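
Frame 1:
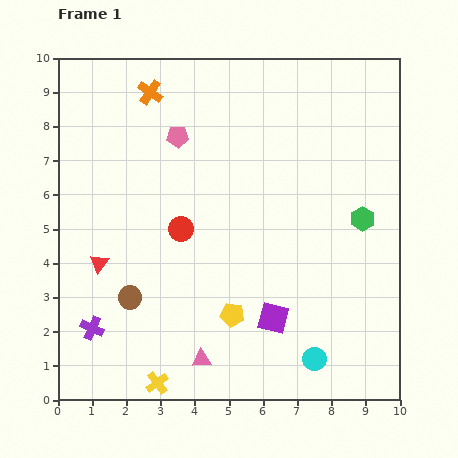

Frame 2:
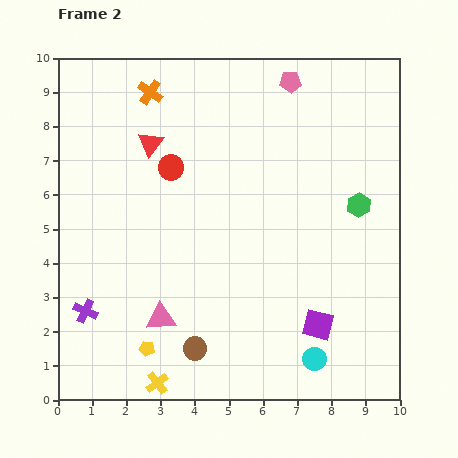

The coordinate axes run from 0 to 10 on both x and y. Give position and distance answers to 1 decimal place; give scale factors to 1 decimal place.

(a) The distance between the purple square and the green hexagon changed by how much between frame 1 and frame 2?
-0.2

Distance in frame 1: 3.9. Distance in frame 2: 3.7.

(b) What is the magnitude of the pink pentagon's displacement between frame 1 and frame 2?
3.7

The pink pentagon moved from (3.5, 7.7) to (6.8, 9.3), a distance of √(3.3² + 1.6²) ≈ 3.7.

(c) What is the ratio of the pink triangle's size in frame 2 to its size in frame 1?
1.5×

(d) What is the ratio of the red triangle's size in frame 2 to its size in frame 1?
1.4×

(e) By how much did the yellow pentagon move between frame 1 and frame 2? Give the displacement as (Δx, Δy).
(-2.5, -1.0)

The yellow pentagon was at (5.1, 2.5) in frame 1 and (2.6, 1.5) in frame 2.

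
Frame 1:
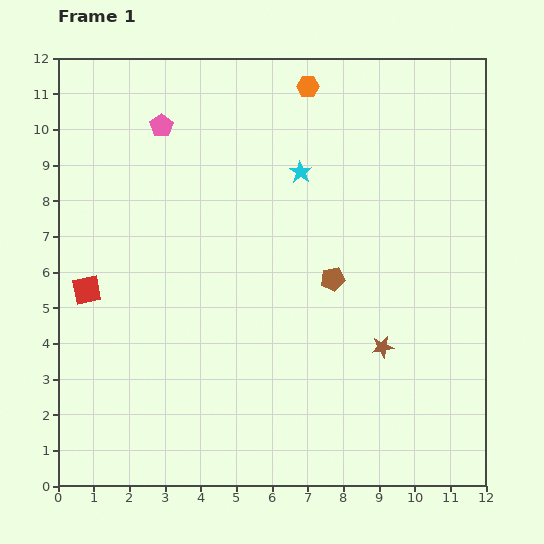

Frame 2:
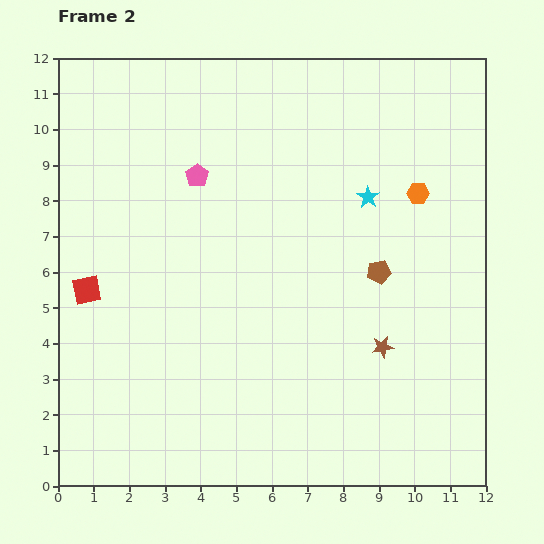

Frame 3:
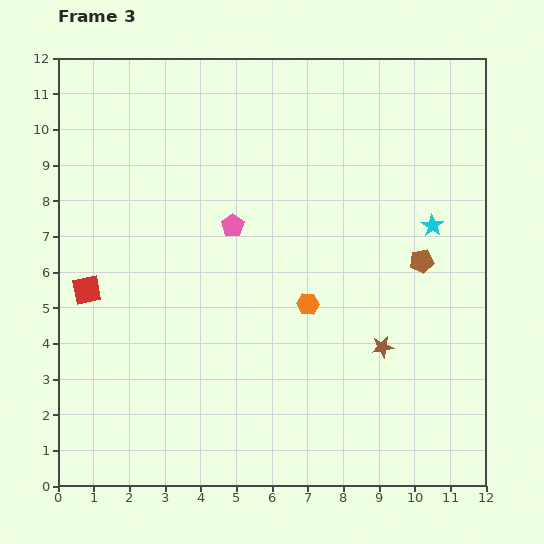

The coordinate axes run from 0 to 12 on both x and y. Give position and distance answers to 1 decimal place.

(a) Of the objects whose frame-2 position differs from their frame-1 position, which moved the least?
the brown pentagon

(moved 1.3)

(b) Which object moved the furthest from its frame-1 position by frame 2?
the orange hexagon

(moved 4.3; next 2.0)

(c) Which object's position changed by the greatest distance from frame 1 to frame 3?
the orange hexagon

(moved 6.1; next 4.0)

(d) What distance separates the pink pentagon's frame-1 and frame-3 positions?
3.4

The pink pentagon moved from (2.9, 10.1) to (4.9, 7.3), a distance of √(2.0² + 2.8²) ≈ 3.4.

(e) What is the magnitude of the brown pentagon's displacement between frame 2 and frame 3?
1.2

The brown pentagon moved from (9.0, 6.0) to (10.2, 6.3), a distance of √(1.2² + 0.3²) ≈ 1.2.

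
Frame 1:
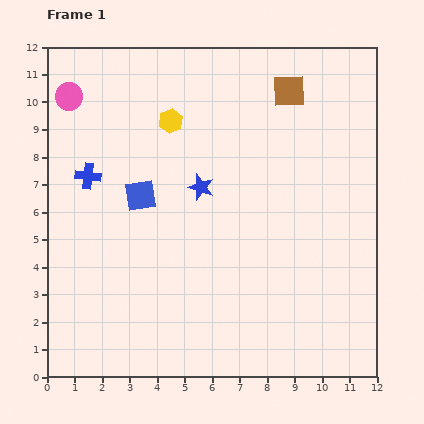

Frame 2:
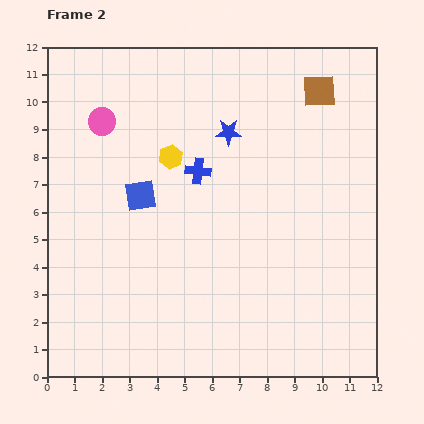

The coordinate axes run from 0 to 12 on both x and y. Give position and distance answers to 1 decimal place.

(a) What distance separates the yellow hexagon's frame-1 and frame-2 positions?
1.3

The yellow hexagon moved from (4.5, 9.3) to (4.5, 8.0), a distance of √(0.0² + 1.3²) ≈ 1.3.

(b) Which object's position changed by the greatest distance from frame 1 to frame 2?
the blue cross

(moved 4.0; next 2.2)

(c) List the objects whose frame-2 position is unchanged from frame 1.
the blue square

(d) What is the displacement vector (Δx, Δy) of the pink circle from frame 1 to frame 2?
(1.2, -0.9)

The pink circle was at (0.8, 10.2) in frame 1 and (2.0, 9.3) in frame 2.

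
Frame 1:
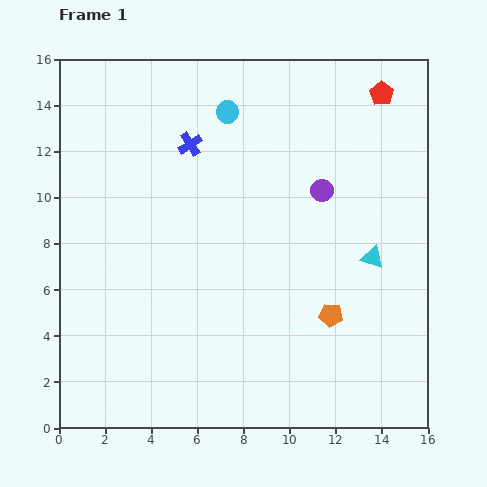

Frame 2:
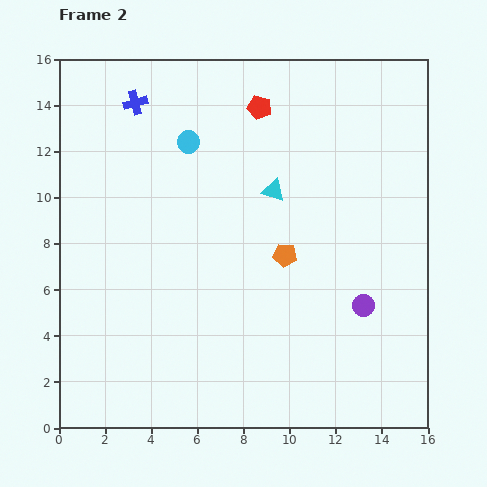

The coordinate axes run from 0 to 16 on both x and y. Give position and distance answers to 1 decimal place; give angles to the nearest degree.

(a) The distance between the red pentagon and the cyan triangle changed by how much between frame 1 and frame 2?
-3.5

Distance in frame 1: 7.1. Distance in frame 2: 3.6.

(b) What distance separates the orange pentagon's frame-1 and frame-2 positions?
3.3

The orange pentagon moved from (11.8, 4.9) to (9.8, 7.5), a distance of √(2.0² + 2.6²) ≈ 3.3.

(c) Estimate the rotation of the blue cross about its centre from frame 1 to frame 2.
17° clockwise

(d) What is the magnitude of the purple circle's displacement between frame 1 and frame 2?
5.3

The purple circle moved from (11.4, 10.3) to (13.2, 5.3), a distance of √(1.8² + 5.0²) ≈ 5.3.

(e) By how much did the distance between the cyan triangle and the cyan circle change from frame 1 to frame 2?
-4.6

Distance in frame 1: 8.9. Distance in frame 2: 4.3.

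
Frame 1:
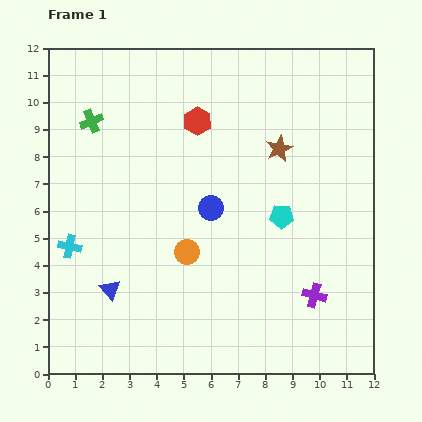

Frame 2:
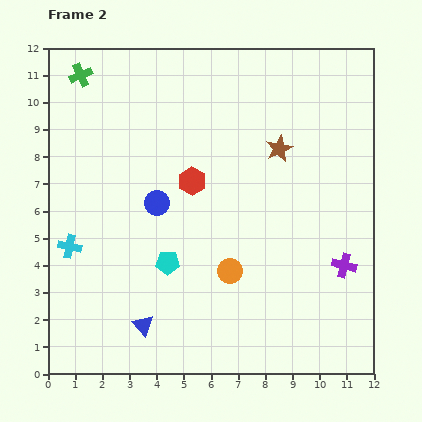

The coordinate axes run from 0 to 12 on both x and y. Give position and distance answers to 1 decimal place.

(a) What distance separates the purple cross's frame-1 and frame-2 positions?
1.6

The purple cross moved from (9.8, 2.9) to (10.9, 4.0), a distance of √(1.1² + 1.1²) ≈ 1.6.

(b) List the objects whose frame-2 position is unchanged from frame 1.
the brown star, the cyan cross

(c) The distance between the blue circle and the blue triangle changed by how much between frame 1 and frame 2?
-0.3

Distance in frame 1: 4.8. Distance in frame 2: 4.5.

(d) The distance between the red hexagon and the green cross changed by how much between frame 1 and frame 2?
+1.8

Distance in frame 1: 3.9. Distance in frame 2: 5.7.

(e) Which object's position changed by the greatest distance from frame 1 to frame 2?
the cyan pentagon

(moved 4.5; next 2.2)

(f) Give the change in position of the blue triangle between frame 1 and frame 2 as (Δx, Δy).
(1.2, -1.3)

The blue triangle was at (2.3, 3.1) in frame 1 and (3.5, 1.8) in frame 2.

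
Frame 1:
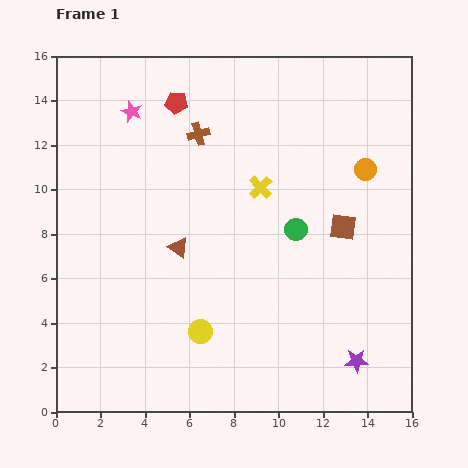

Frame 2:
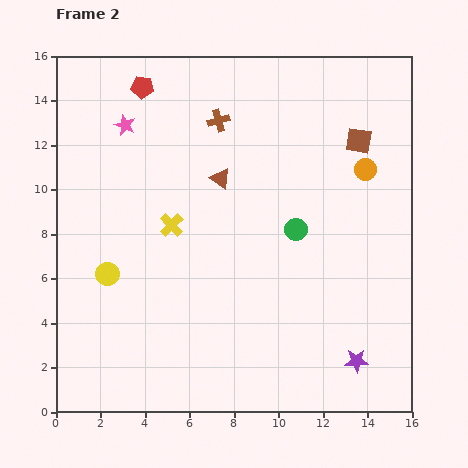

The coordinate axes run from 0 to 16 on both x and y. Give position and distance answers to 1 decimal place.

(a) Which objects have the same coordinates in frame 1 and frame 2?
the orange circle, the green circle, the purple star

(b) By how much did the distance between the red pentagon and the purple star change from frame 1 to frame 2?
+1.5

Distance in frame 1: 14.1. Distance in frame 2: 15.6.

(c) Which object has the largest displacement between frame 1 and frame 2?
the yellow circle

(moved 4.9; next 4.3)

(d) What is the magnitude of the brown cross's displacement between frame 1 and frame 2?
1.1

The brown cross moved from (6.4, 12.5) to (7.3, 13.1), a distance of √(0.9² + 0.6²) ≈ 1.1.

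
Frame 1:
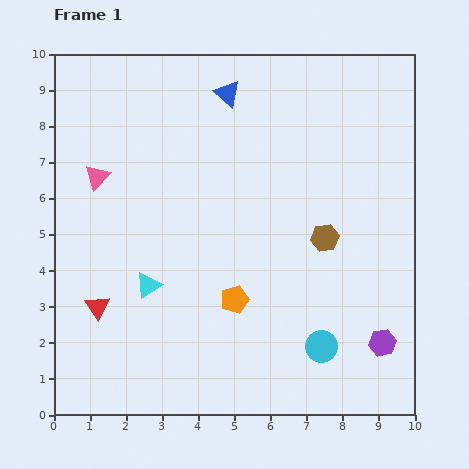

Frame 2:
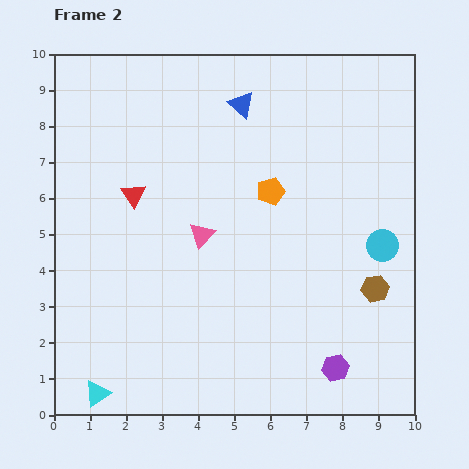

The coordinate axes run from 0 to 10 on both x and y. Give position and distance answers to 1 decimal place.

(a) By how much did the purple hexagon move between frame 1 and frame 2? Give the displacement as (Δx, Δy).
(-1.3, -0.7)

The purple hexagon was at (9.1, 2.0) in frame 1 and (7.8, 1.3) in frame 2.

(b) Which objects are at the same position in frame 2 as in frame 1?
none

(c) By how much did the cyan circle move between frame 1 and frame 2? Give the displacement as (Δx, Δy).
(1.7, 2.8)

The cyan circle was at (7.4, 1.9) in frame 1 and (9.1, 4.7) in frame 2.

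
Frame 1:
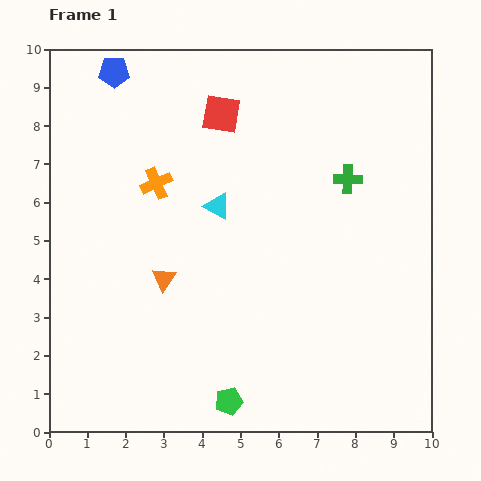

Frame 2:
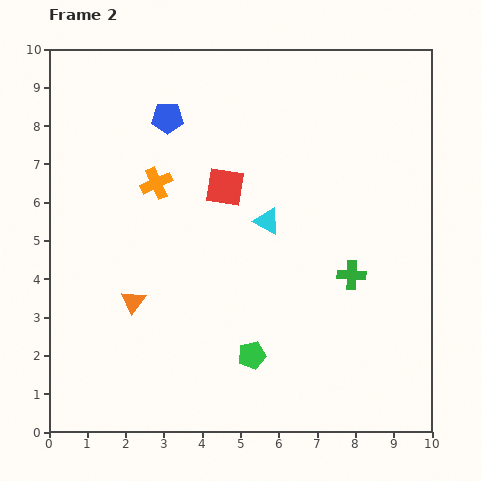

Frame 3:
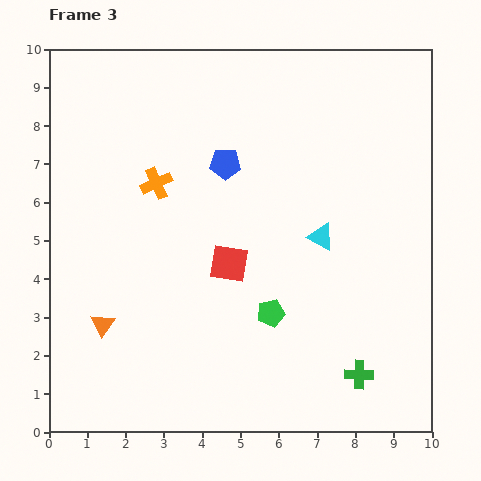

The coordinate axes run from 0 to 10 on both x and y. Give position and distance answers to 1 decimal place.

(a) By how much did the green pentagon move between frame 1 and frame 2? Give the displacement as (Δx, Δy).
(0.6, 1.2)

The green pentagon was at (4.7, 0.8) in frame 1 and (5.3, 2.0) in frame 2.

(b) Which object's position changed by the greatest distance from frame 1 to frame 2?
the green cross

(moved 2.5; next 1.9)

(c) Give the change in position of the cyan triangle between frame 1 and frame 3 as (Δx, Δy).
(2.7, -0.8)

The cyan triangle was at (4.4, 5.9) in frame 1 and (7.1, 5.1) in frame 3.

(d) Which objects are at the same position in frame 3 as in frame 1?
the orange cross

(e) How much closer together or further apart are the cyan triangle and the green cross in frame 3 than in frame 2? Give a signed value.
+1.1

Distance in frame 2: 2.6. Distance in frame 3: 3.7.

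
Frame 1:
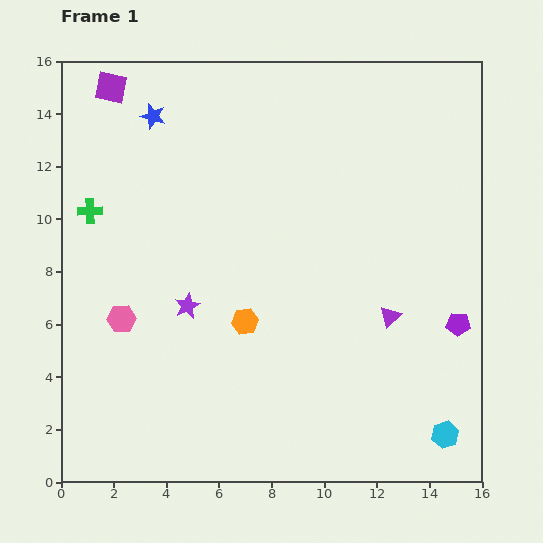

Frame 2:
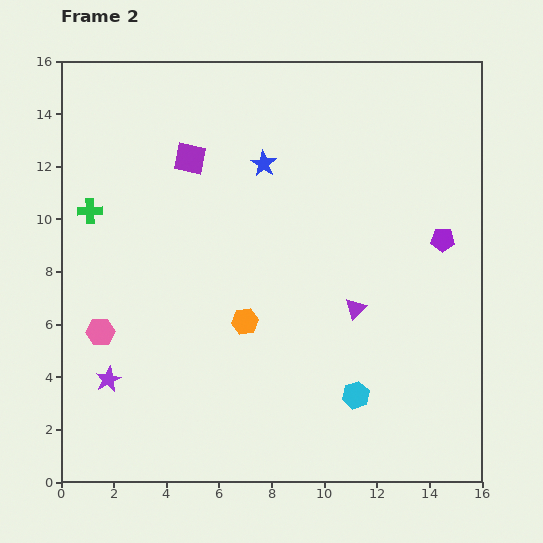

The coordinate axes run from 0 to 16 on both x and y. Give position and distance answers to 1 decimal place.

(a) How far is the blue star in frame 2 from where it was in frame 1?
4.6

The blue star moved from (3.5, 13.9) to (7.7, 12.1), a distance of √(4.2² + 1.8²) ≈ 4.6.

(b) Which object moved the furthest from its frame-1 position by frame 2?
the blue star

(moved 4.6; next 4.1)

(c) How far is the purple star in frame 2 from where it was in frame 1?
4.1

The purple star moved from (4.8, 6.7) to (1.8, 3.9), a distance of √(3.0² + 2.8²) ≈ 4.1.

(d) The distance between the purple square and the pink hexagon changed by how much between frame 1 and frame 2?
-1.4

Distance in frame 1: 8.8. Distance in frame 2: 7.4.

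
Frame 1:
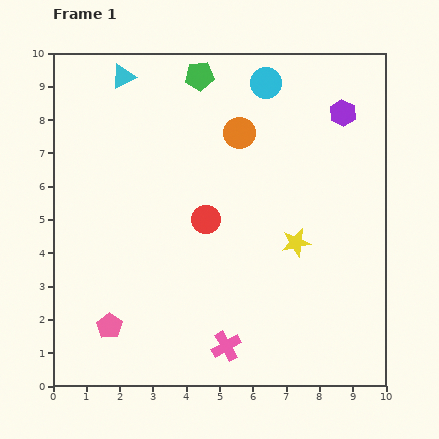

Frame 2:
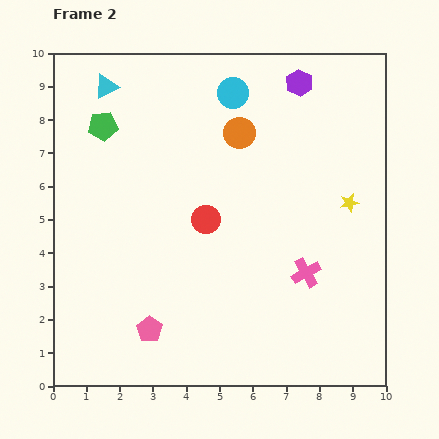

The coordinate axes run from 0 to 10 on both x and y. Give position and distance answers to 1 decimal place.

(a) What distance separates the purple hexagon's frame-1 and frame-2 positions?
1.6

The purple hexagon moved from (8.7, 8.2) to (7.4, 9.1), a distance of √(1.3² + 0.9²) ≈ 1.6.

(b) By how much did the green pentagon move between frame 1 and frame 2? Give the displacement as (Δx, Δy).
(-2.9, -1.5)

The green pentagon was at (4.4, 9.3) in frame 1 and (1.5, 7.8) in frame 2.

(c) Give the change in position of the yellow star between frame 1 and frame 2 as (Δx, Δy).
(1.6, 1.2)

The yellow star was at (7.3, 4.3) in frame 1 and (8.9, 5.5) in frame 2.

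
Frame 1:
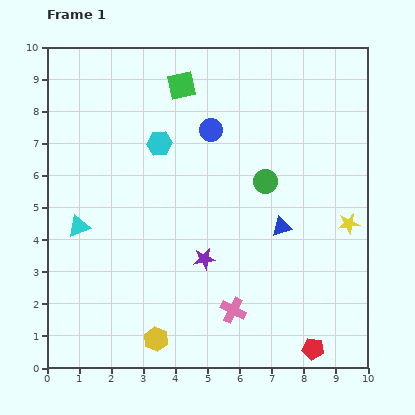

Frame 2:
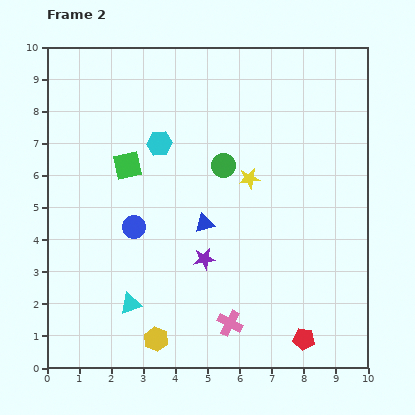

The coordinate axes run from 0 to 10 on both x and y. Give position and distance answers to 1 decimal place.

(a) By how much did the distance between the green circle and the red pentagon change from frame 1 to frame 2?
+0.6

Distance in frame 1: 5.4. Distance in frame 2: 6.0.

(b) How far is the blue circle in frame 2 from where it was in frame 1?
3.8

The blue circle moved from (5.1, 7.4) to (2.7, 4.4), a distance of √(2.4² + 3.0²) ≈ 3.8.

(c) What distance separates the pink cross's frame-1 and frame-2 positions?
0.4

The pink cross moved from (5.8, 1.8) to (5.7, 1.4), a distance of √(0.1² + 0.4²) ≈ 0.4.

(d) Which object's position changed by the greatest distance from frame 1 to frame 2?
the blue circle

(moved 3.8; next 3.4)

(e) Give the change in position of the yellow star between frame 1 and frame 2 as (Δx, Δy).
(-3.1, 1.4)

The yellow star was at (9.4, 4.5) in frame 1 and (6.3, 5.9) in frame 2.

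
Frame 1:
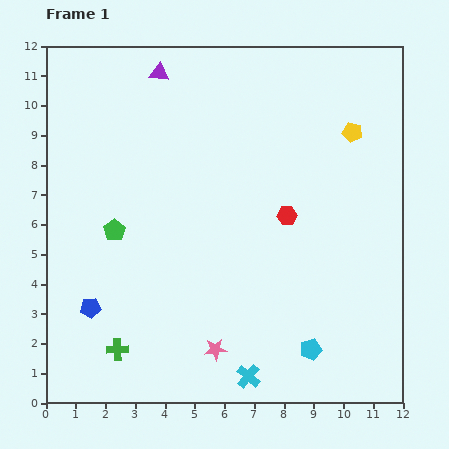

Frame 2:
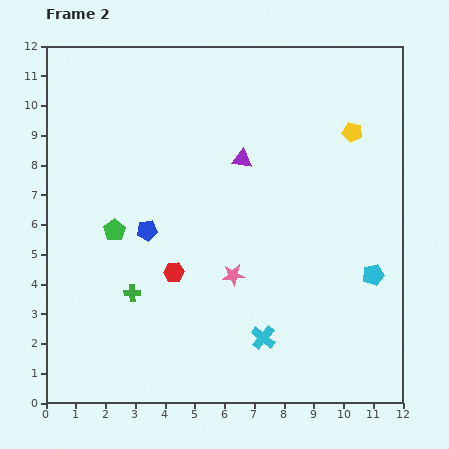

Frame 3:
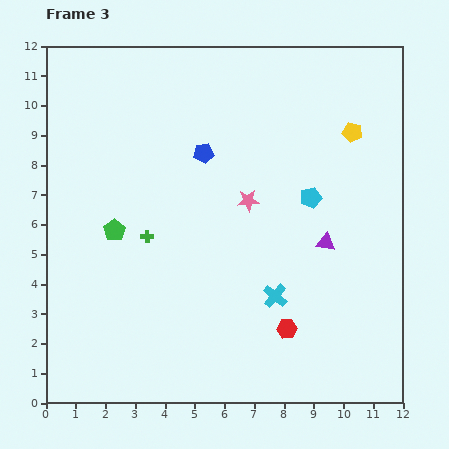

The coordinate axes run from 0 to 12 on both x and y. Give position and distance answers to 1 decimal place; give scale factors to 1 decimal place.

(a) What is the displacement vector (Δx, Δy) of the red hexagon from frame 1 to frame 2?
(-3.8, -1.9)

The red hexagon was at (8.1, 6.3) in frame 1 and (4.3, 4.4) in frame 2.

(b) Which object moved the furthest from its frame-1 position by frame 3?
the purple triangle

(moved 8.0; next 6.4)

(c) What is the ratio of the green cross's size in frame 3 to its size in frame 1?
0.6×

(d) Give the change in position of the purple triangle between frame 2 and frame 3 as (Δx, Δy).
(2.8, -2.8)

The purple triangle was at (6.6, 8.2) in frame 2 and (9.4, 5.4) in frame 3.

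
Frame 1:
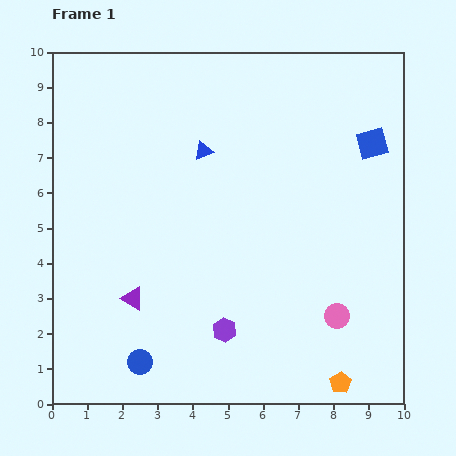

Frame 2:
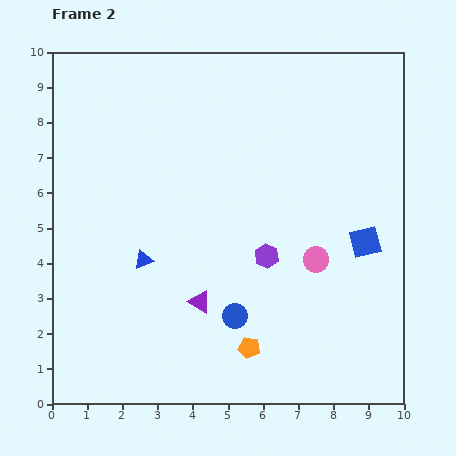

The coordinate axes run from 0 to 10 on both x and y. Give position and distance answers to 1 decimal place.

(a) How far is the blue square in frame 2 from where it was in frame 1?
2.8

The blue square moved from (9.1, 7.4) to (8.9, 4.6), a distance of √(0.2² + 2.8²) ≈ 2.8.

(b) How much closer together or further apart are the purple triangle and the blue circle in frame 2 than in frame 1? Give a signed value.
-0.7

Distance in frame 1: 1.8. Distance in frame 2: 1.1.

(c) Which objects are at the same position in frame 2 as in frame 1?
none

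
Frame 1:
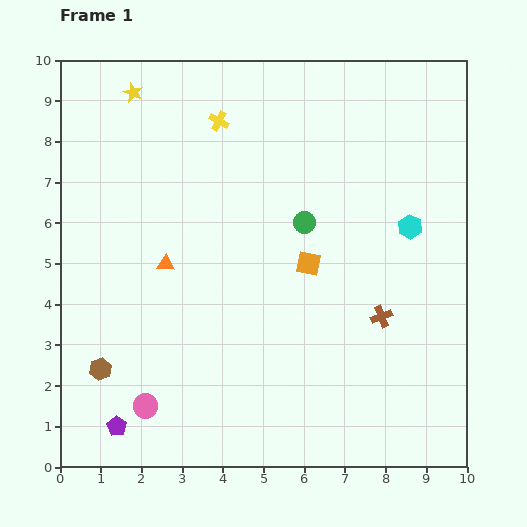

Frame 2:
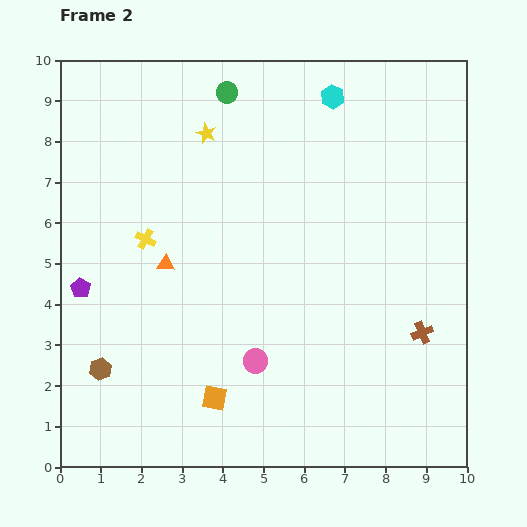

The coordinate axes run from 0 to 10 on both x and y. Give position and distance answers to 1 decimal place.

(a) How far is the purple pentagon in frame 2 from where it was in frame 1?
3.5

The purple pentagon moved from (1.4, 1.0) to (0.5, 4.4), a distance of √(0.9² + 3.4²) ≈ 3.5.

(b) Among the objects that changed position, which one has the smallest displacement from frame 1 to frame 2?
the brown cross

(moved 1.1)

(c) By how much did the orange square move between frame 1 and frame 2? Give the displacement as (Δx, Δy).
(-2.3, -3.3)

The orange square was at (6.1, 5.0) in frame 1 and (3.8, 1.7) in frame 2.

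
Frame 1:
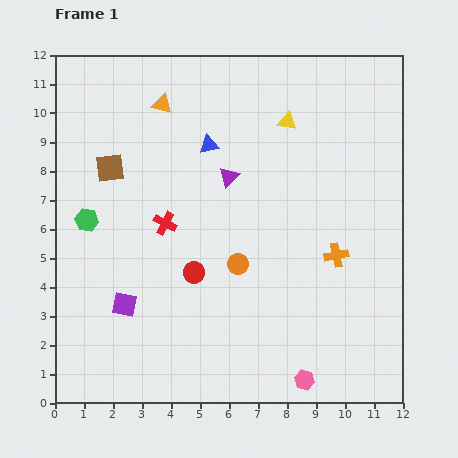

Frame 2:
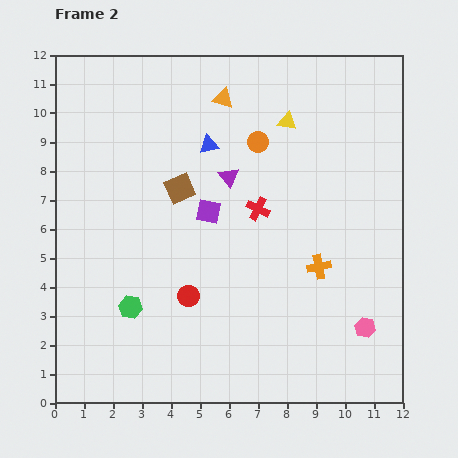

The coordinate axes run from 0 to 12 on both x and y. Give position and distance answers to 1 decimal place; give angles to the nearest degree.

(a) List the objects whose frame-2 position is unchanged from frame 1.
the purple triangle, the yellow triangle, the blue triangle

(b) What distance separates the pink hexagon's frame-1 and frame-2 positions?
2.8

The pink hexagon moved from (8.6, 0.8) to (10.7, 2.6), a distance of √(2.1² + 1.8²) ≈ 2.8.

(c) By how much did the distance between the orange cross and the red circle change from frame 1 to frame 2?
-0.3

Distance in frame 1: 4.9. Distance in frame 2: 4.6.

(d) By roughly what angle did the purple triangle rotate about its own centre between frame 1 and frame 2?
25° counter-clockwise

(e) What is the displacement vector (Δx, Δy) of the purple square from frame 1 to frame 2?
(2.9, 3.2)

The purple square was at (2.4, 3.4) in frame 1 and (5.3, 6.6) in frame 2.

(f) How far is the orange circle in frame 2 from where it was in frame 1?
4.3

The orange circle moved from (6.3, 4.8) to (7.0, 9.0), a distance of √(0.7² + 4.2²) ≈ 4.3.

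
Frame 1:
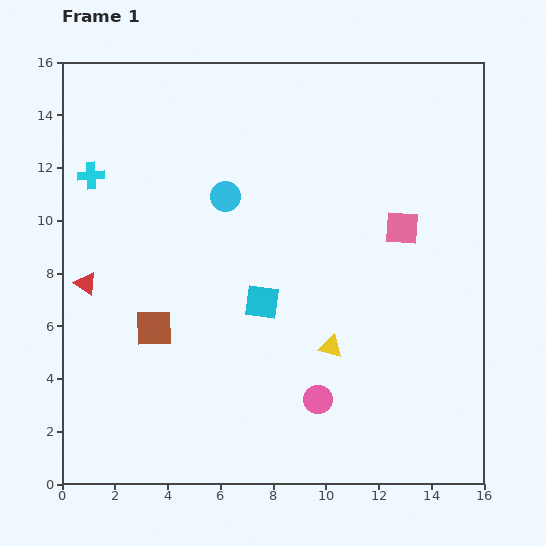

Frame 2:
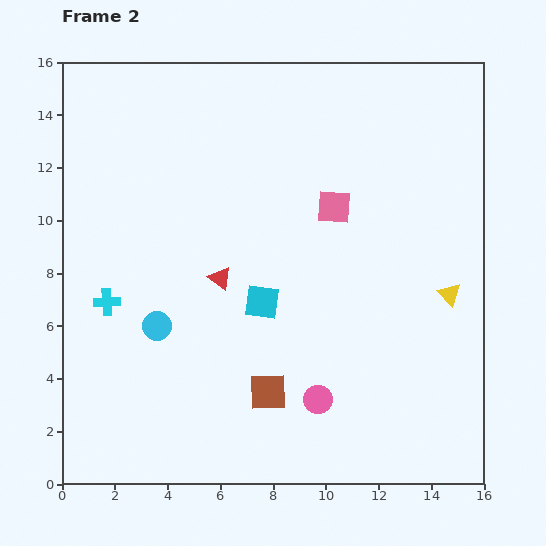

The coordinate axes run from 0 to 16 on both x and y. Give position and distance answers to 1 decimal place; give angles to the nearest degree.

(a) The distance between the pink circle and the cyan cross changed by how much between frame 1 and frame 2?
-3.3

Distance in frame 1: 12.1. Distance in frame 2: 8.8.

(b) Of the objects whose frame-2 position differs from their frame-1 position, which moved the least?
the pink square

(moved 2.7)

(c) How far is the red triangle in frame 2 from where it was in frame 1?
5.1

The red triangle moved from (0.9, 7.6) to (6.0, 7.8), a distance of √(5.1² + 0.2²) ≈ 5.1.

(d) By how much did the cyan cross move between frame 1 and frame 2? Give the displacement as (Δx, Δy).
(0.6, -4.8)

The cyan cross was at (1.1, 11.7) in frame 1 and (1.7, 6.9) in frame 2.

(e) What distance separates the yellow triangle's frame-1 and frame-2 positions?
4.9

The yellow triangle moved from (10.2, 5.2) to (14.7, 7.2), a distance of √(4.5² + 2.0²) ≈ 4.9.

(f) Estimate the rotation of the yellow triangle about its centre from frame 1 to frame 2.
31° clockwise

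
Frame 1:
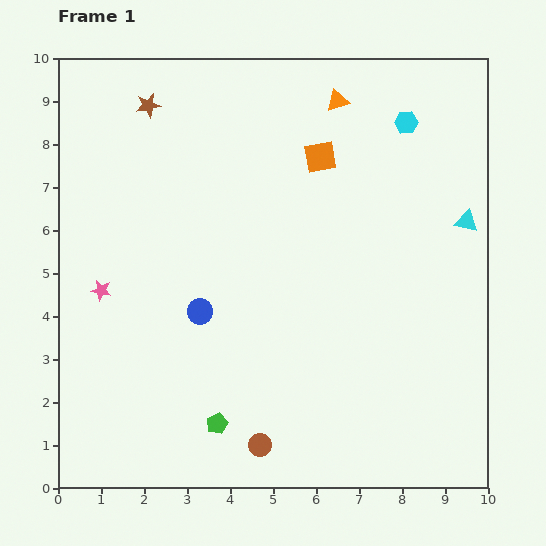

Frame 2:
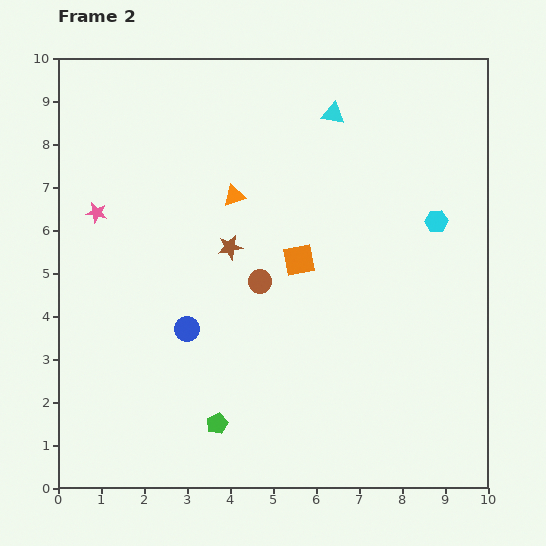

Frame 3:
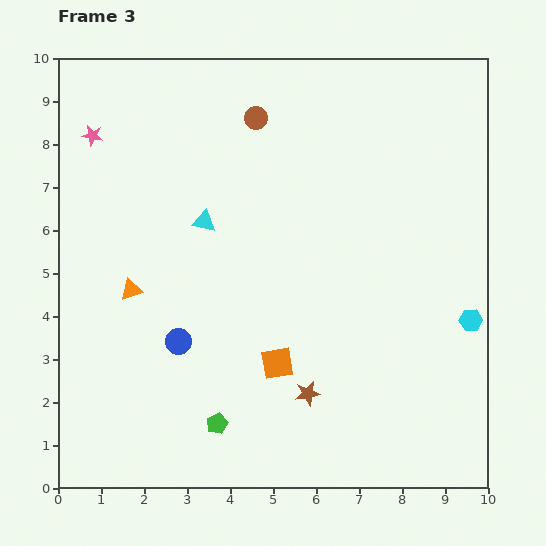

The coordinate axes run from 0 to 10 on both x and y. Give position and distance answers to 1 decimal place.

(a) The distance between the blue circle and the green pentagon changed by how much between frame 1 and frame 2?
-0.3

Distance in frame 1: 2.6. Distance in frame 2: 2.3.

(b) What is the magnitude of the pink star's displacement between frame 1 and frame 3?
3.6

The pink star moved from (1.0, 4.6) to (0.8, 8.2), a distance of √(0.2² + 3.6²) ≈ 3.6.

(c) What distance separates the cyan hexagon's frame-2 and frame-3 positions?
2.4

The cyan hexagon moved from (8.8, 6.2) to (9.6, 3.9), a distance of √(0.8² + 2.3²) ≈ 2.4.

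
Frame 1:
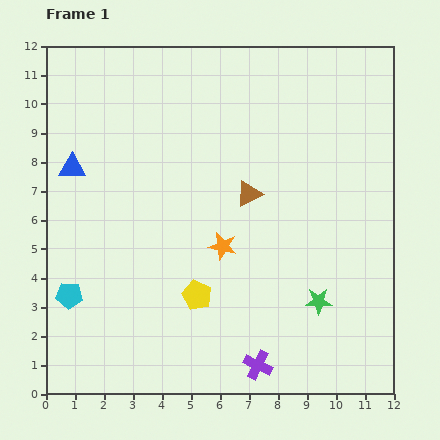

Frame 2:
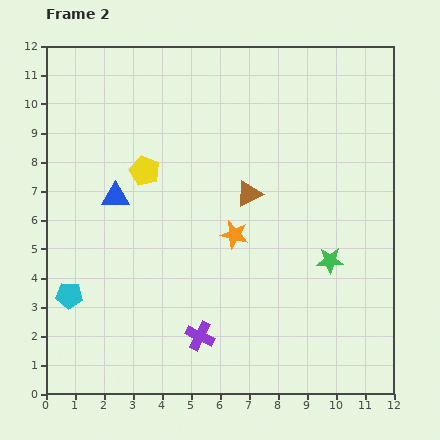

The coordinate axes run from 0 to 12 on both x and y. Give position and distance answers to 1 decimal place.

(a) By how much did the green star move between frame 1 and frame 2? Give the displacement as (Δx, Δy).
(0.4, 1.4)

The green star was at (9.4, 3.2) in frame 1 and (9.8, 4.6) in frame 2.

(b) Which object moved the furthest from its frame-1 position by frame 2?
the yellow pentagon

(moved 4.7; next 2.2)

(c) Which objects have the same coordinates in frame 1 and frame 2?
the cyan pentagon, the brown triangle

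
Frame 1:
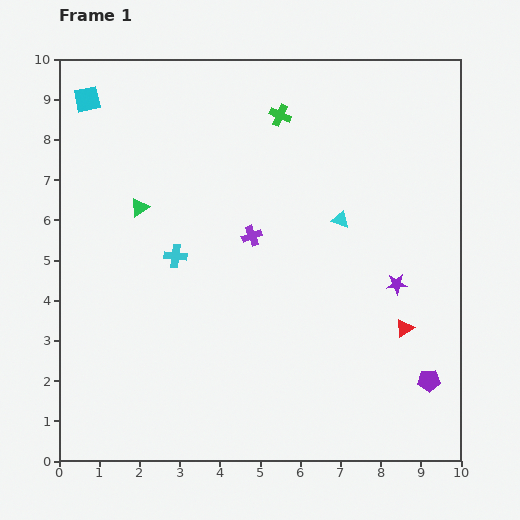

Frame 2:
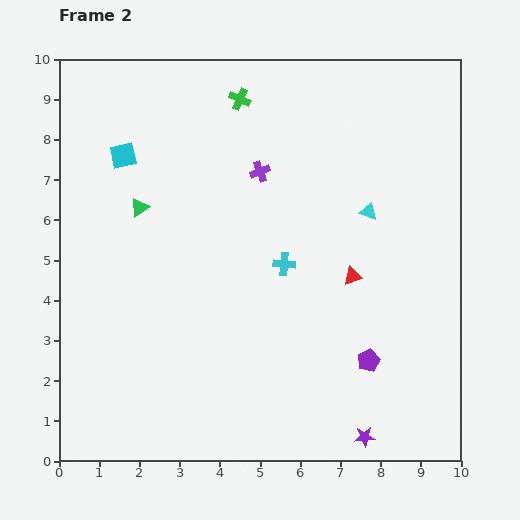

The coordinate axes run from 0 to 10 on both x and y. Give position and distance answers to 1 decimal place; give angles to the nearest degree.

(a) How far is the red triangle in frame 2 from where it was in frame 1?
1.8

The red triangle moved from (8.6, 3.3) to (7.3, 4.6), a distance of √(1.3² + 1.3²) ≈ 1.8.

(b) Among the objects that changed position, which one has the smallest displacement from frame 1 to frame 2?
the cyan triangle

(moved 0.7)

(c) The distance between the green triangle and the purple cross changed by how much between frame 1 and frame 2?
+0.2

Distance in frame 1: 2.9. Distance in frame 2: 3.1.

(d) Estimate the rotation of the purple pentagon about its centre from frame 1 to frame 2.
22° counter-clockwise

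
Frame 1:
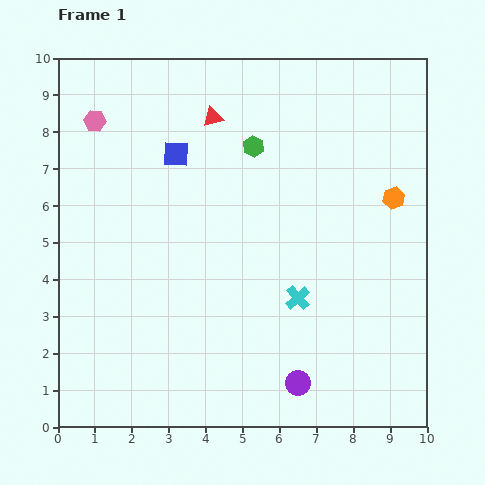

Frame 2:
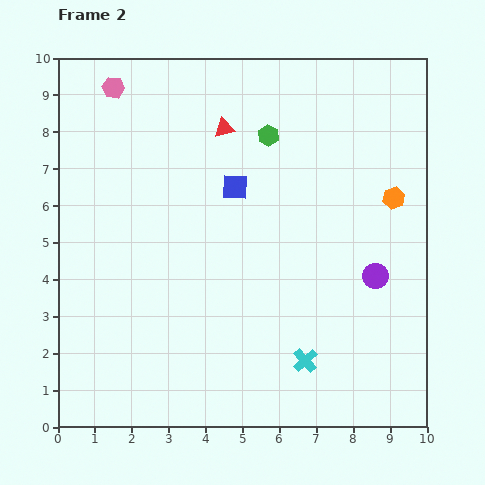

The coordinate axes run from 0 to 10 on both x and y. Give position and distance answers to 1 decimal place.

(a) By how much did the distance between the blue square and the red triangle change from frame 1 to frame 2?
+0.2

Distance in frame 1: 1.4. Distance in frame 2: 1.6.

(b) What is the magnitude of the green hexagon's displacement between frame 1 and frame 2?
0.5

The green hexagon moved from (5.3, 7.6) to (5.7, 7.9), a distance of √(0.4² + 0.3²) ≈ 0.5.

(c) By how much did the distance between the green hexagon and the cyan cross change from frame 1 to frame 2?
+1.9

Distance in frame 1: 4.3. Distance in frame 2: 6.2.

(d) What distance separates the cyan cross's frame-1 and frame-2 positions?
1.7

The cyan cross moved from (6.5, 3.5) to (6.7, 1.8), a distance of √(0.2² + 1.7²) ≈ 1.7.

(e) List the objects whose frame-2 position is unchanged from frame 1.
the orange hexagon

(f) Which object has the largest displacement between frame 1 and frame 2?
the purple circle

(moved 3.6; next 1.8)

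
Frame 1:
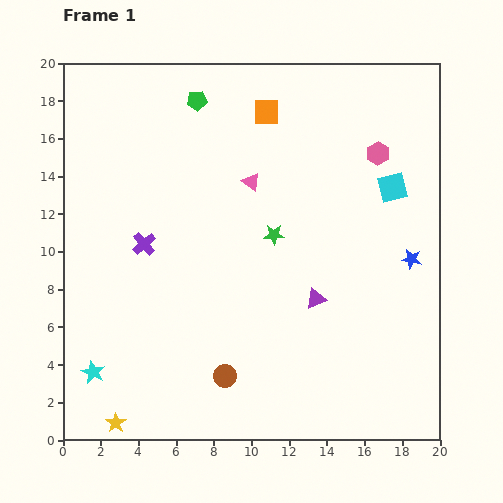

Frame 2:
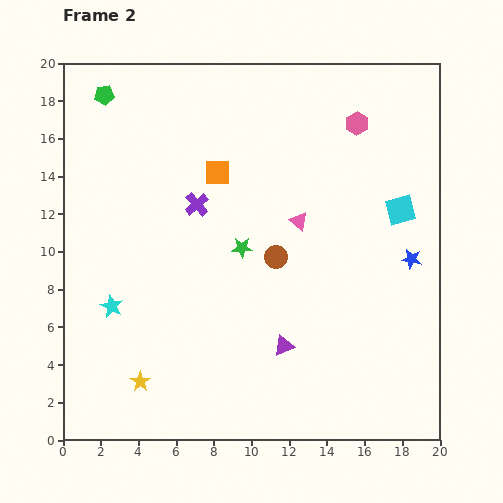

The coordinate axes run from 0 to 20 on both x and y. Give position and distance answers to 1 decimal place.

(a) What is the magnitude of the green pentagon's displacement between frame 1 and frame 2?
4.9

The green pentagon moved from (7.1, 18.0) to (2.2, 18.3), a distance of √(4.9² + 0.3²) ≈ 4.9.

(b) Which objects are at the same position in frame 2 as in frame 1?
the blue star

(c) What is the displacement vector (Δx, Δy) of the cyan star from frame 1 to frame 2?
(1.0, 3.5)

The cyan star was at (1.6, 3.6) in frame 1 and (2.6, 7.1) in frame 2.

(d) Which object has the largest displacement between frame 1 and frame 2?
the brown circle

(moved 6.9; next 4.9)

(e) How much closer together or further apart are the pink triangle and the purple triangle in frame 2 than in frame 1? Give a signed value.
-0.5

Distance in frame 1: 7.1. Distance in frame 2: 6.6.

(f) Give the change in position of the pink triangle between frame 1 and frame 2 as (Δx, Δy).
(2.5, -2.1)

The pink triangle was at (10.0, 13.7) in frame 1 and (12.5, 11.6) in frame 2.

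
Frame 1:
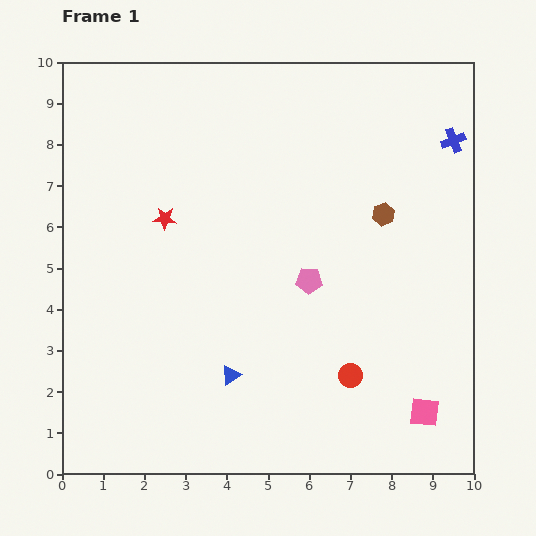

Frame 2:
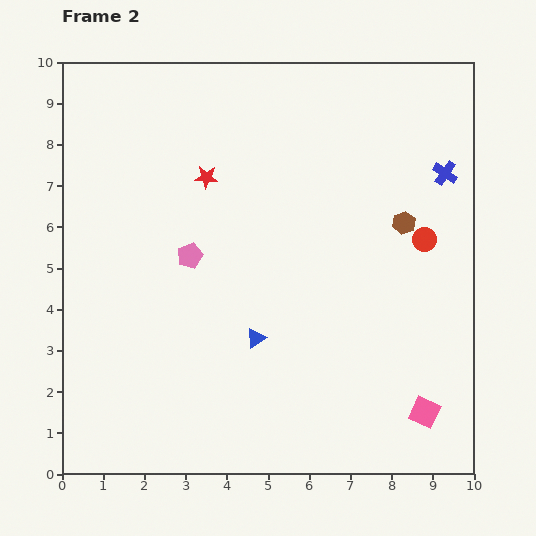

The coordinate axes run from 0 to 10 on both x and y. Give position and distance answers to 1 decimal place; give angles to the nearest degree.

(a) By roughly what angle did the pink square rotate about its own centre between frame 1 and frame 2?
18° clockwise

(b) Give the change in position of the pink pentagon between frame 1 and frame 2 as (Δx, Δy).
(-2.9, 0.6)

The pink pentagon was at (6.0, 4.7) in frame 1 and (3.1, 5.3) in frame 2.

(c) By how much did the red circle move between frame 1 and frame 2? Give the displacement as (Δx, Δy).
(1.8, 3.3)

The red circle was at (7.0, 2.4) in frame 1 and (8.8, 5.7) in frame 2.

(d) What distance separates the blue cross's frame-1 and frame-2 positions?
0.8

The blue cross moved from (9.5, 8.1) to (9.3, 7.3), a distance of √(0.2² + 0.8²) ≈ 0.8.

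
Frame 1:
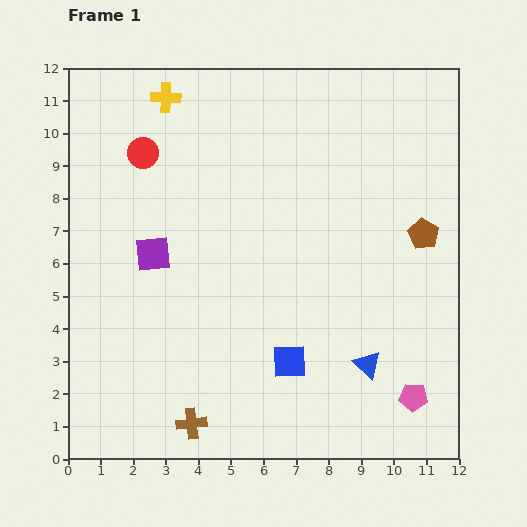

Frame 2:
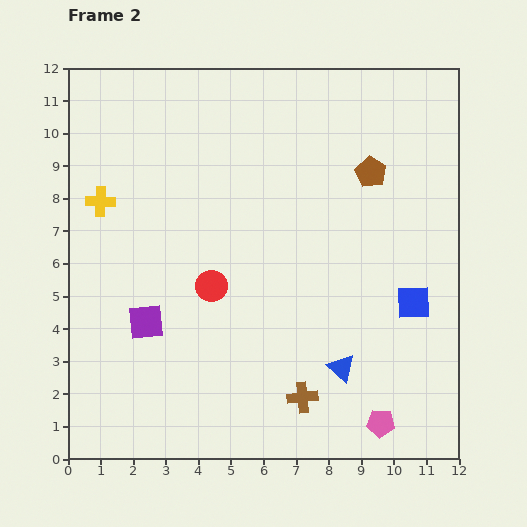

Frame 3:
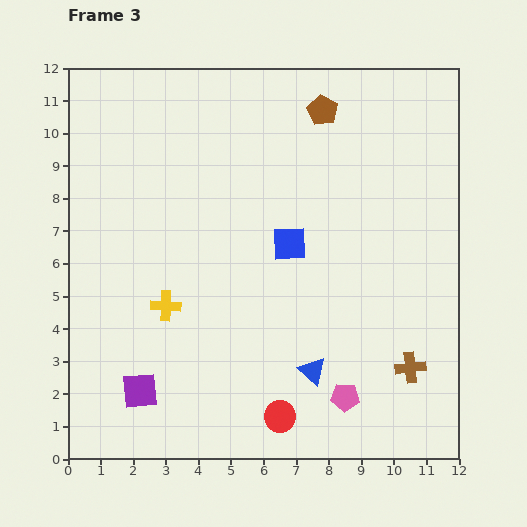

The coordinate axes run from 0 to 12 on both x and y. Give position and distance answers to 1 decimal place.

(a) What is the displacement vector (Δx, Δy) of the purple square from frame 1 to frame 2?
(-0.2, -2.1)

The purple square was at (2.6, 6.3) in frame 1 and (2.4, 4.2) in frame 2.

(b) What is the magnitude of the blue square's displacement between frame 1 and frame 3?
3.6

The blue square moved from (6.8, 3.0) to (6.8, 6.6), a distance of √(0.0² + 3.6²) ≈ 3.6.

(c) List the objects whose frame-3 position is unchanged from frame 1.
none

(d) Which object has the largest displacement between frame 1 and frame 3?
the red circle

(moved 9.1; next 6.9)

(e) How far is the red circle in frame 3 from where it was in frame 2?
4.5

The red circle moved from (4.4, 5.3) to (6.5, 1.3), a distance of √(2.1² + 4.0²) ≈ 4.5.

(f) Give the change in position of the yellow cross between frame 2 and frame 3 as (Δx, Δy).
(2.0, -3.2)

The yellow cross was at (1.0, 7.9) in frame 2 and (3.0, 4.7) in frame 3.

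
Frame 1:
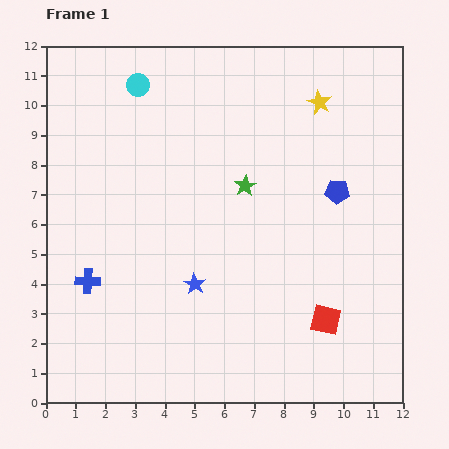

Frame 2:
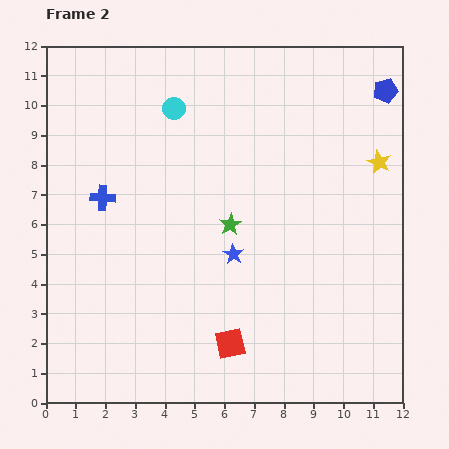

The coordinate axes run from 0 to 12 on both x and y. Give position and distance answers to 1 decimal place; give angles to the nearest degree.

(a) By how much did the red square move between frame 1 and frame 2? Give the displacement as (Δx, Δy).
(-3.2, -0.8)

The red square was at (9.4, 2.8) in frame 1 and (6.2, 2.0) in frame 2.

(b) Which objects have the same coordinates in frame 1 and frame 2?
none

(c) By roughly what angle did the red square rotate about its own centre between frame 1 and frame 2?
25° counter-clockwise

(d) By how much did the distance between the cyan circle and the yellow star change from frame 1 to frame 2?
+1.0

Distance in frame 1: 6.1. Distance in frame 2: 7.1.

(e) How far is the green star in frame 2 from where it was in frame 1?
1.4

The green star moved from (6.7, 7.3) to (6.2, 6.0), a distance of √(0.5² + 1.3²) ≈ 1.4.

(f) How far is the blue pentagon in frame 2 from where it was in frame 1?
3.8

The blue pentagon moved from (9.8, 7.1) to (11.4, 10.5), a distance of √(1.6² + 3.4²) ≈ 3.8.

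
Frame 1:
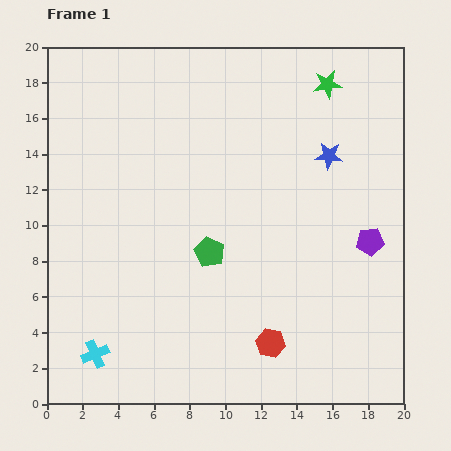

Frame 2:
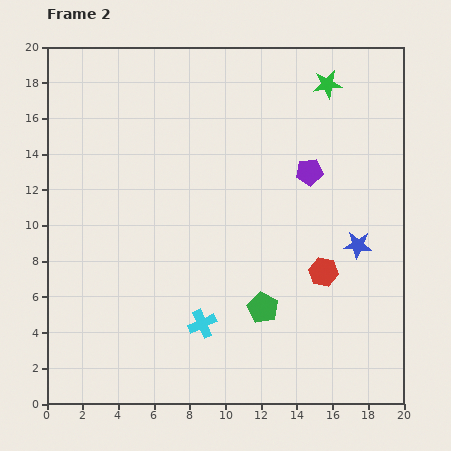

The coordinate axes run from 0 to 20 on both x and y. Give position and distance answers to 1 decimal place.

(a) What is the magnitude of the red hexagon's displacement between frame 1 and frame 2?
5.0

The red hexagon moved from (12.5, 3.4) to (15.5, 7.4), a distance of √(3.0² + 4.0²) ≈ 5.0.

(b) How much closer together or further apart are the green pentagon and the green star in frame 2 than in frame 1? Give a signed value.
+1.5

Distance in frame 1: 11.5. Distance in frame 2: 13.0.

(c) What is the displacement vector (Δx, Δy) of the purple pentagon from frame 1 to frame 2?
(-3.4, 3.9)

The purple pentagon was at (18.1, 9.1) in frame 1 and (14.7, 13.0) in frame 2.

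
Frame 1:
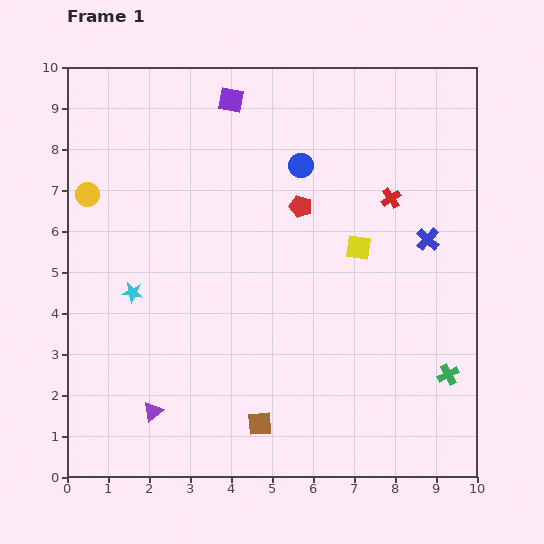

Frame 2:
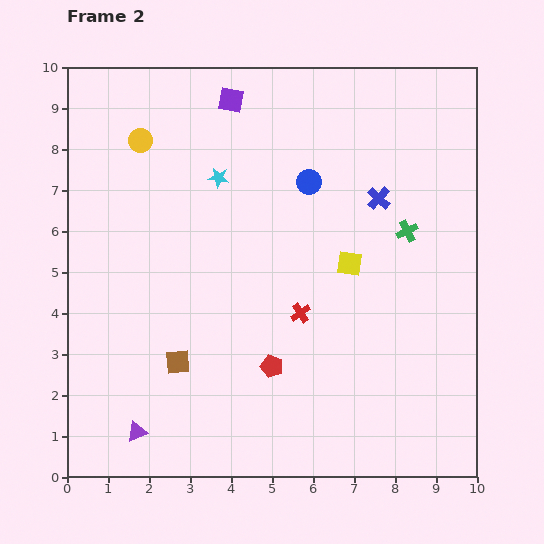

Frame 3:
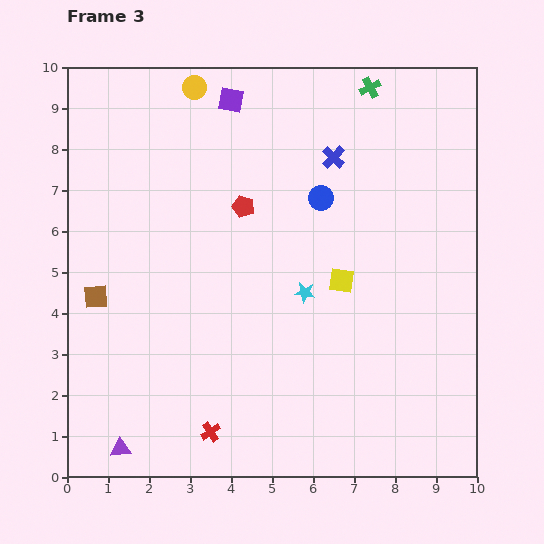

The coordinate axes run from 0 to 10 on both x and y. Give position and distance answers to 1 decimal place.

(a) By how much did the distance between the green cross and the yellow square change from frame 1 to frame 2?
-2.2

Distance in frame 1: 3.8. Distance in frame 2: 1.6.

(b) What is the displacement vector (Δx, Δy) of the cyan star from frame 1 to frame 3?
(4.2, 0.0)

The cyan star was at (1.6, 4.5) in frame 1 and (5.8, 4.5) in frame 3.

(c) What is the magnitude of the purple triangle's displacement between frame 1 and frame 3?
1.2

The purple triangle moved from (2.1, 1.6) to (1.3, 0.7), a distance of √(0.8² + 0.9²) ≈ 1.2.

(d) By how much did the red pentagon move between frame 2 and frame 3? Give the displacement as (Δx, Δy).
(-0.7, 3.9)

The red pentagon was at (5.0, 2.7) in frame 2 and (4.3, 6.6) in frame 3.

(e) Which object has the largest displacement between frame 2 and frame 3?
the red pentagon

(moved 4.0; next 3.6)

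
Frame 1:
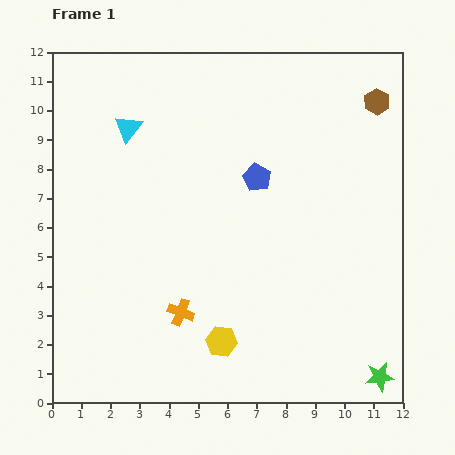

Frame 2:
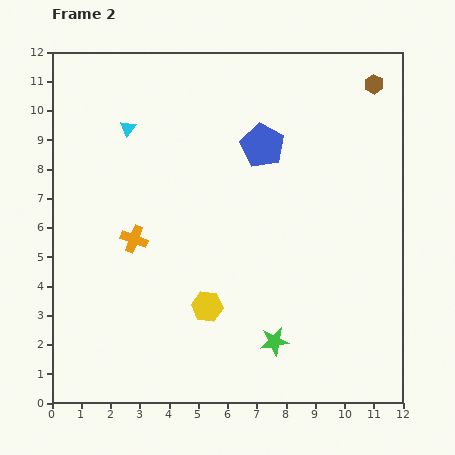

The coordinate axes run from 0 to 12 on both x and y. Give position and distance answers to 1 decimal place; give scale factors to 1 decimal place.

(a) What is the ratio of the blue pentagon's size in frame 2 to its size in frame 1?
1.6×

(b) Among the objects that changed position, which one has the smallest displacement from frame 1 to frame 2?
the brown hexagon

(moved 0.6)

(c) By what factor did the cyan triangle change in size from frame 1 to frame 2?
0.6×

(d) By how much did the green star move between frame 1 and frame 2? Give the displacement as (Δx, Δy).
(-3.6, 1.2)

The green star was at (11.2, 0.9) in frame 1 and (7.6, 2.1) in frame 2.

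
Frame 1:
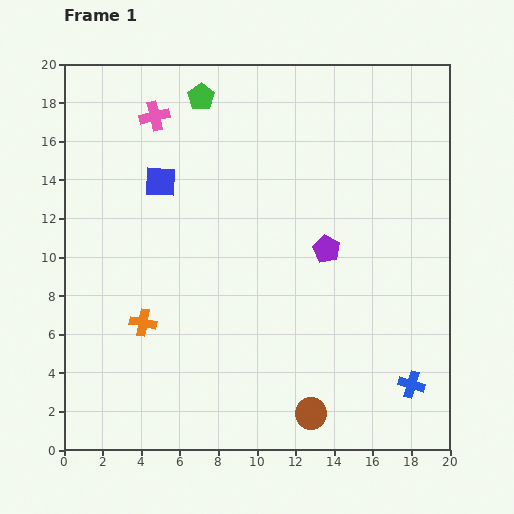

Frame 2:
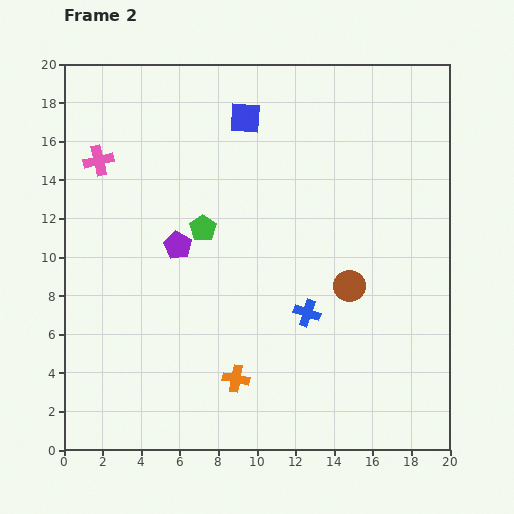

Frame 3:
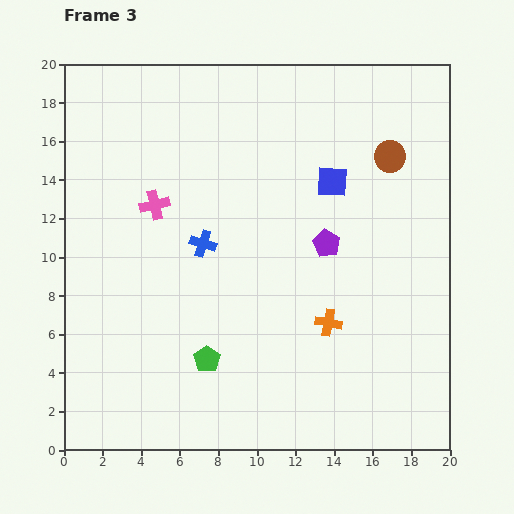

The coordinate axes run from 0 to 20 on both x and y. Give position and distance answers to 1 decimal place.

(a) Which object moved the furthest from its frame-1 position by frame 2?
the purple pentagon

(moved 7.7; next 6.9)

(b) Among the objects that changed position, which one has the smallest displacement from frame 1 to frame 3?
the purple pentagon

(moved 0.3)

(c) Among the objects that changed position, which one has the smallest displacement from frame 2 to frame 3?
the pink cross

(moved 3.7)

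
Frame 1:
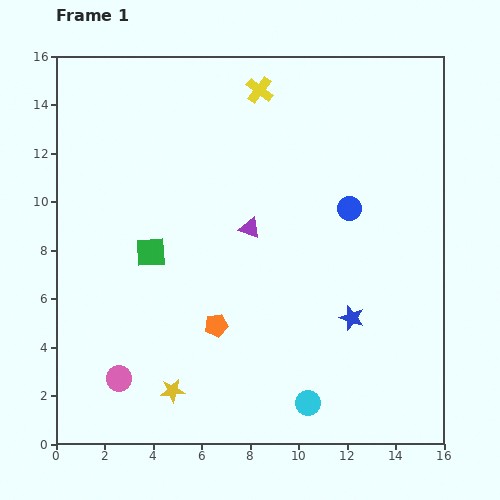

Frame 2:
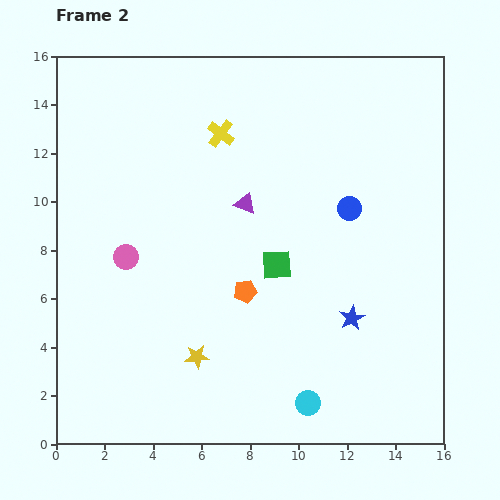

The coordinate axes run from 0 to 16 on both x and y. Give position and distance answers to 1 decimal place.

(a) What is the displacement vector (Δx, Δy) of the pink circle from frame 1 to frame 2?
(0.3, 5.0)

The pink circle was at (2.6, 2.7) in frame 1 and (2.9, 7.7) in frame 2.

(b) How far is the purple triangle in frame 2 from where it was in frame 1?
1.0

The purple triangle moved from (8.0, 8.9) to (7.8, 9.9), a distance of √(0.2² + 1.0²) ≈ 1.0.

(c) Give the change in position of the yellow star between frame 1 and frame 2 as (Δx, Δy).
(1.0, 1.4)

The yellow star was at (4.8, 2.2) in frame 1 and (5.8, 3.6) in frame 2.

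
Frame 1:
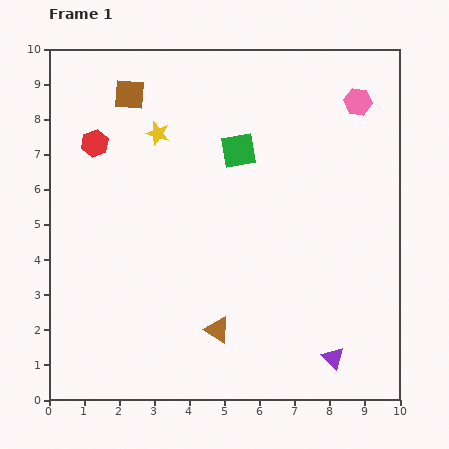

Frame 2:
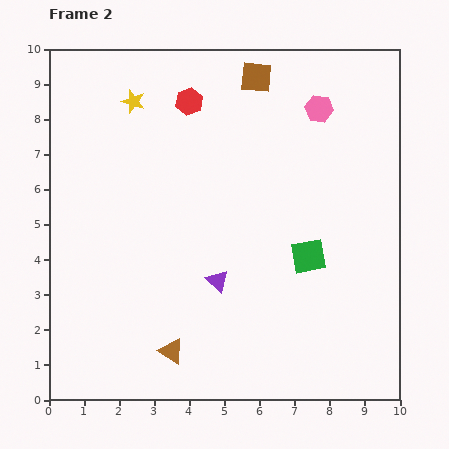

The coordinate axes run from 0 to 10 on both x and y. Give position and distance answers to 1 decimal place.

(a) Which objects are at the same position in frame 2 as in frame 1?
none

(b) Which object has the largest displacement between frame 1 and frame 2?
the purple triangle

(moved 4.0; next 3.6)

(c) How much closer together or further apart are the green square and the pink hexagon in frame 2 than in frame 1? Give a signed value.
+0.5

Distance in frame 1: 3.7. Distance in frame 2: 4.2.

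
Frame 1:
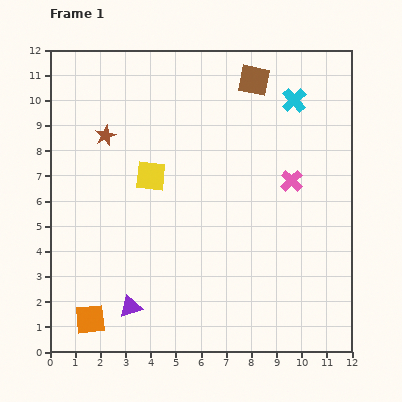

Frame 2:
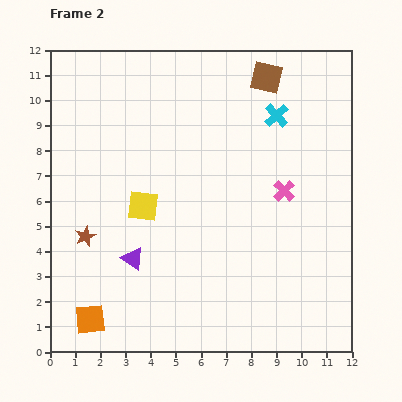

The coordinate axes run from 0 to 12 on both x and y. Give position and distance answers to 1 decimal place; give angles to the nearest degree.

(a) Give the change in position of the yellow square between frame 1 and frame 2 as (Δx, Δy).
(-0.3, -1.2)

The yellow square was at (4.0, 7.0) in frame 1 and (3.7, 5.8) in frame 2.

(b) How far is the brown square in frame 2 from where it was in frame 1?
0.5

The brown square moved from (8.1, 10.8) to (8.6, 10.9), a distance of √(0.5² + 0.1²) ≈ 0.5.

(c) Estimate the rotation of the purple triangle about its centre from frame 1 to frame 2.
54° clockwise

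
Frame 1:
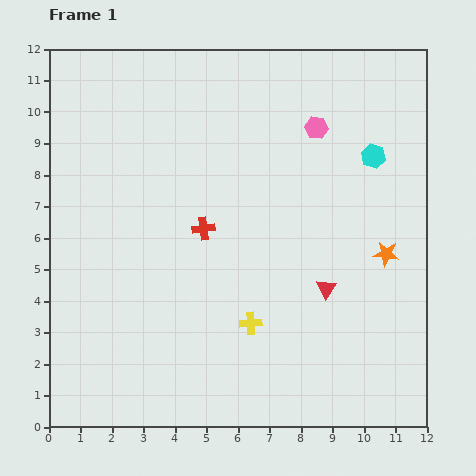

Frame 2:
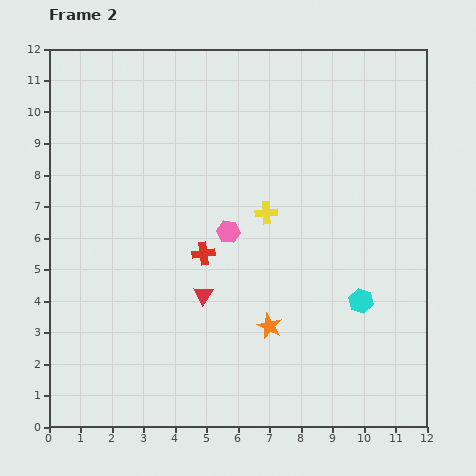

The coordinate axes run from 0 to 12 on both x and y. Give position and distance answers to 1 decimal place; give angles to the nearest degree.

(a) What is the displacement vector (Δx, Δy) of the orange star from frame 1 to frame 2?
(-3.7, -2.3)

The orange star was at (10.7, 5.5) in frame 1 and (7.0, 3.2) in frame 2.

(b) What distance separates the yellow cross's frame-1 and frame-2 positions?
3.5

The yellow cross moved from (6.4, 3.3) to (6.9, 6.8), a distance of √(0.5² + 3.5²) ≈ 3.5.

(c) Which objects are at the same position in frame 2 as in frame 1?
none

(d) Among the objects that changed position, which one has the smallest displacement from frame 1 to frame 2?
the red cross

(moved 0.8)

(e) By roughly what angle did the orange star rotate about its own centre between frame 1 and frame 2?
18° clockwise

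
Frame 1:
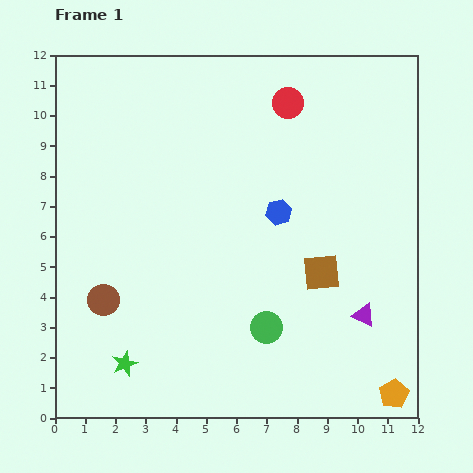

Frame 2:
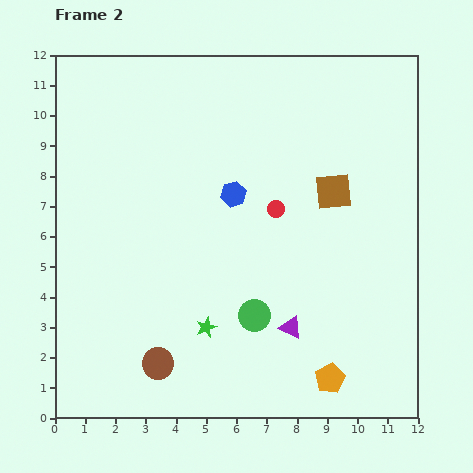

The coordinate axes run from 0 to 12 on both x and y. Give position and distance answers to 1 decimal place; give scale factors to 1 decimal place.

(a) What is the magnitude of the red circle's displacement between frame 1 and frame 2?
3.5

The red circle moved from (7.7, 10.4) to (7.3, 6.9), a distance of √(0.4² + 3.5²) ≈ 3.5.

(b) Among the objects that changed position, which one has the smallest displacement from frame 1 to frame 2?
the green circle

(moved 0.6)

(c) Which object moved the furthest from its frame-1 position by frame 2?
the red circle

(moved 3.5; next 3.0)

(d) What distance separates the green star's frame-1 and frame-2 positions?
3.0

The green star moved from (2.3, 1.8) to (5.0, 3.0), a distance of √(2.7² + 1.2²) ≈ 3.0.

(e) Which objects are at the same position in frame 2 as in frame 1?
none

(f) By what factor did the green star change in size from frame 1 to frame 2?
0.8×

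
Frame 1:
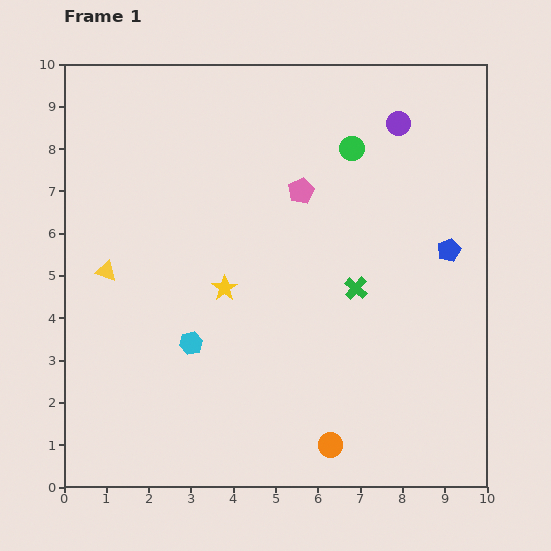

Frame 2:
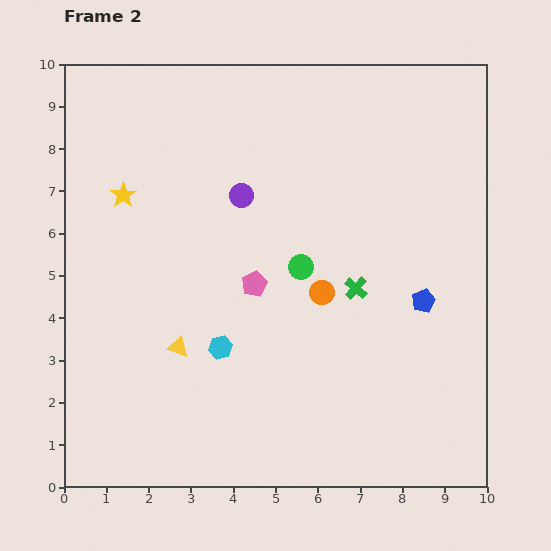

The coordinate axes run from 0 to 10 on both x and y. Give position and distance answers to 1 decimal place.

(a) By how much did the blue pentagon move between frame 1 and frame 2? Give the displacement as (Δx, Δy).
(-0.6, -1.2)

The blue pentagon was at (9.1, 5.6) in frame 1 and (8.5, 4.4) in frame 2.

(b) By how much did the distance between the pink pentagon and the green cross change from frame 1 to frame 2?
-0.2

Distance in frame 1: 2.6. Distance in frame 2: 2.4.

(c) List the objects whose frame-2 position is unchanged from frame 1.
the green cross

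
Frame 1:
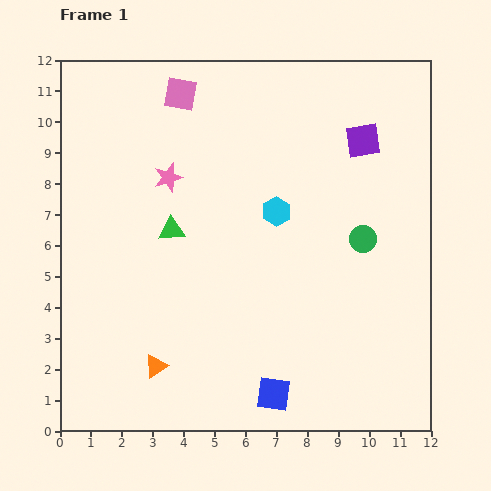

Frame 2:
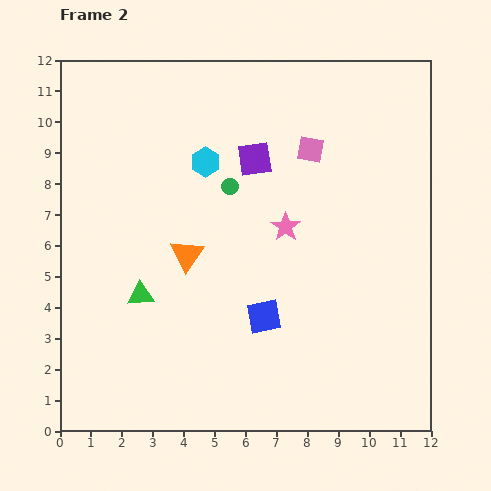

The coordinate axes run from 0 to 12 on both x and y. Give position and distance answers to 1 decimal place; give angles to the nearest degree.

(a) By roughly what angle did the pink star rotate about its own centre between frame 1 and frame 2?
20° counter-clockwise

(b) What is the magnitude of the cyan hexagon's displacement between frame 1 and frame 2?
2.8

The cyan hexagon moved from (7.0, 7.1) to (4.7, 8.7), a distance of √(2.3² + 1.6²) ≈ 2.8.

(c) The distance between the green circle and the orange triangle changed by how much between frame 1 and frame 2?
-5.3

Distance in frame 1: 7.9. Distance in frame 2: 2.6.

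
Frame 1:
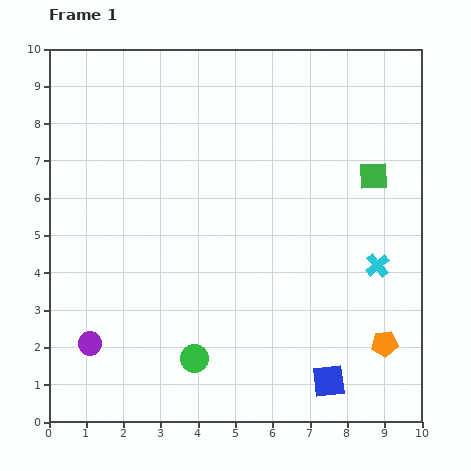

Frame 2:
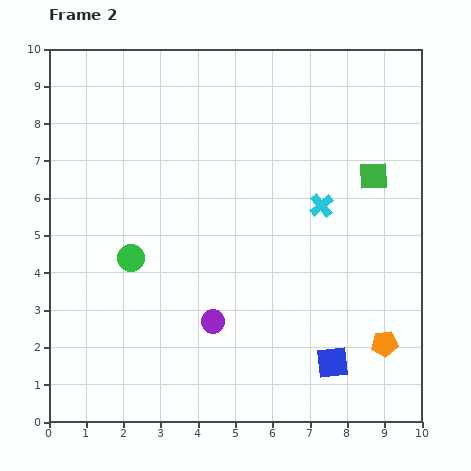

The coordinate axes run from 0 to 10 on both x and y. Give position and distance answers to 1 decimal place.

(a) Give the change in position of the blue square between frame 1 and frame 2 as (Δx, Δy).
(0.1, 0.5)

The blue square was at (7.5, 1.1) in frame 1 and (7.6, 1.6) in frame 2.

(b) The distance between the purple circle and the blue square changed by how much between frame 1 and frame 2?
-3.1

Distance in frame 1: 6.5. Distance in frame 2: 3.4.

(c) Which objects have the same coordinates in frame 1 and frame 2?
the orange pentagon, the green square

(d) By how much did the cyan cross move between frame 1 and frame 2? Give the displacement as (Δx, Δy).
(-1.5, 1.6)

The cyan cross was at (8.8, 4.2) in frame 1 and (7.3, 5.8) in frame 2.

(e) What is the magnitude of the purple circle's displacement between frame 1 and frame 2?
3.4

The purple circle moved from (1.1, 2.1) to (4.4, 2.7), a distance of √(3.3² + 0.6²) ≈ 3.4.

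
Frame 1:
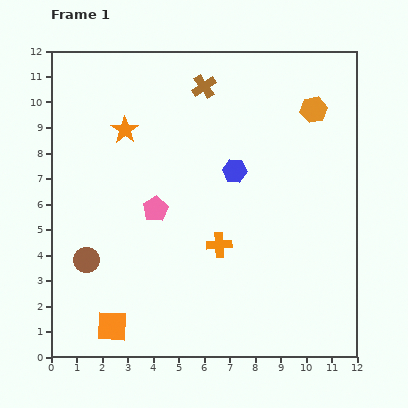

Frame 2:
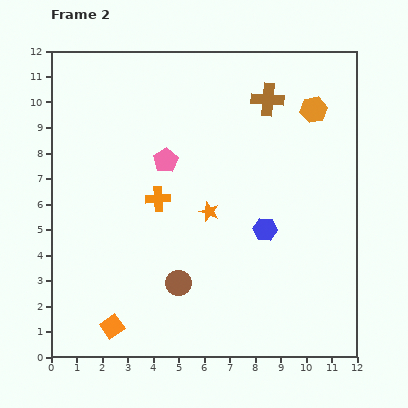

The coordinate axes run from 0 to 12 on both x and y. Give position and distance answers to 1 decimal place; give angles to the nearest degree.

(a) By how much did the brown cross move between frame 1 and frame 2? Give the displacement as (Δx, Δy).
(2.5, -0.5)

The brown cross was at (6.0, 10.6) in frame 1 and (8.5, 10.1) in frame 2.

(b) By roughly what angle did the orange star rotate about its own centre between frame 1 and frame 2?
15° counter-clockwise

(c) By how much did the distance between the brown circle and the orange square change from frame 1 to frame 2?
+0.3

Distance in frame 1: 2.8. Distance in frame 2: 3.1.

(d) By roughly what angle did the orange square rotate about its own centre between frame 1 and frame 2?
38° counter-clockwise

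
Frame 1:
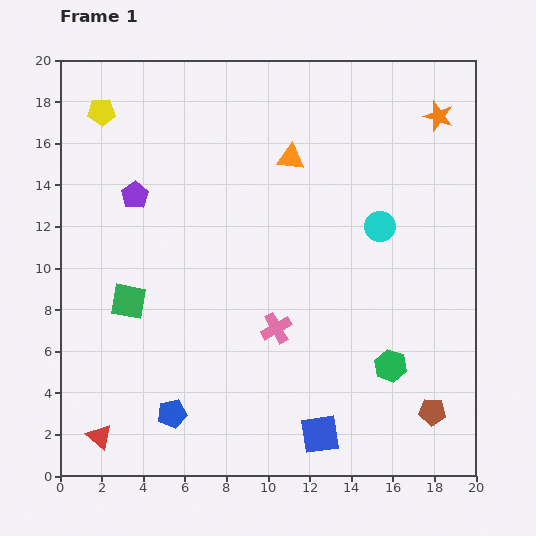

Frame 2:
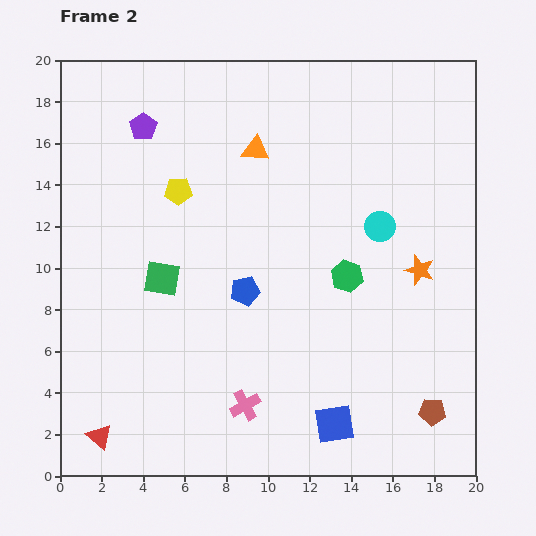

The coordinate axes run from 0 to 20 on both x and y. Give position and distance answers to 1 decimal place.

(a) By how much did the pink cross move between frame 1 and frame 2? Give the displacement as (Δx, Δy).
(-1.5, -3.7)

The pink cross was at (10.4, 7.1) in frame 1 and (8.9, 3.4) in frame 2.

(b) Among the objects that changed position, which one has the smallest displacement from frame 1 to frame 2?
the blue square

(moved 0.9)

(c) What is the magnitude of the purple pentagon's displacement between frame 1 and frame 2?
3.3

The purple pentagon moved from (3.6, 13.5) to (4.0, 16.8), a distance of √(0.4² + 3.3²) ≈ 3.3.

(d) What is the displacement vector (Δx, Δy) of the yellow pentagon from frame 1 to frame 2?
(3.7, -3.8)

The yellow pentagon was at (2.0, 17.5) in frame 1 and (5.7, 13.7) in frame 2.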